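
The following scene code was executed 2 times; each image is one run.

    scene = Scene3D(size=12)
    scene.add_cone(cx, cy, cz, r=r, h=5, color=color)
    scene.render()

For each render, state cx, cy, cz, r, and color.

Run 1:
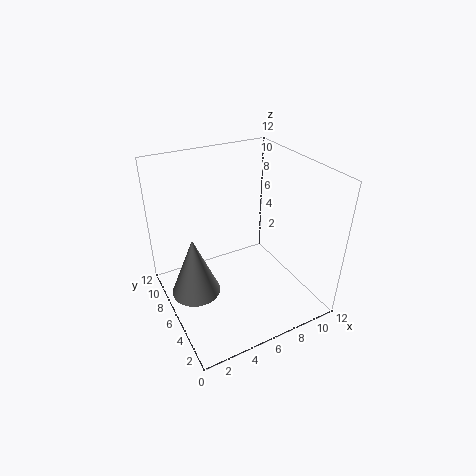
cx = 2, cy = 6, cz = 2, r = 2, color = 'gray'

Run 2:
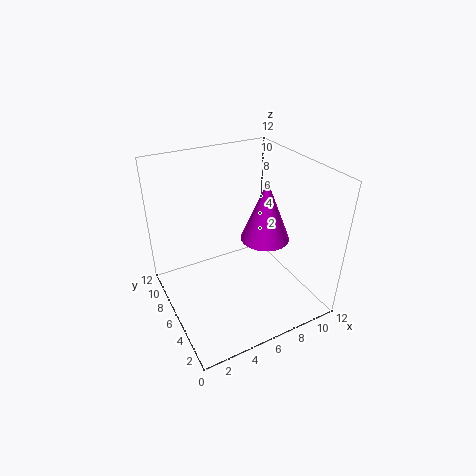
cx = 8, cy = 5, cz = 6, r = 2, color = 'magenta'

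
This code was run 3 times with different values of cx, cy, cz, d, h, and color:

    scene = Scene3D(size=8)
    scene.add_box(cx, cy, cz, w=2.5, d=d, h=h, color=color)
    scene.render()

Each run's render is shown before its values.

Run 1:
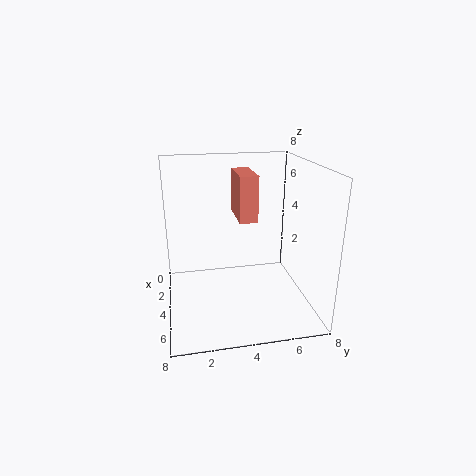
cx = 2
cy = 4
cz = 5
d = 1
h = 2.5
color = 'salmon'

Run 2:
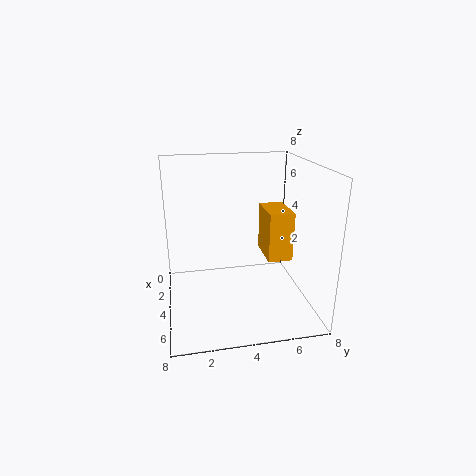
cx = 1
cy = 6
cz = 2
d = 1.5
h = 3
color = 'orange'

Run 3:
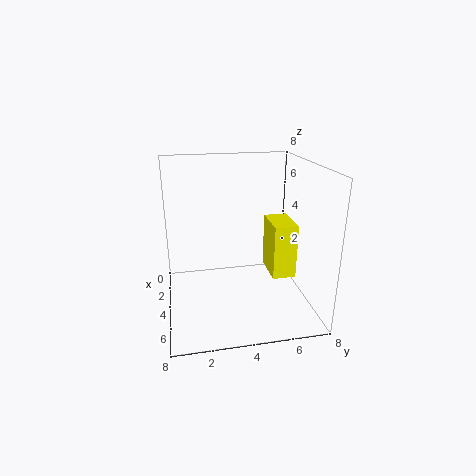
cx = 0.5
cy = 6.5
cz = 0.5
d = 1.5
h = 3.5
color = 'yellow'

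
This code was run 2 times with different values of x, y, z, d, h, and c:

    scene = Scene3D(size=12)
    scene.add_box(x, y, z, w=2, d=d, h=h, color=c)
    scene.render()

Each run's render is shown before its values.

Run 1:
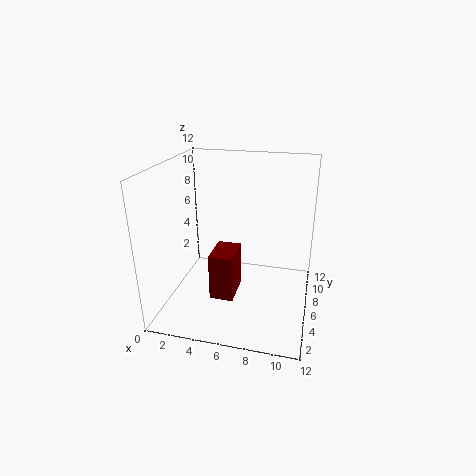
x = 4, y = 4, z = 1, d = 3, h = 4, c = 'maroon'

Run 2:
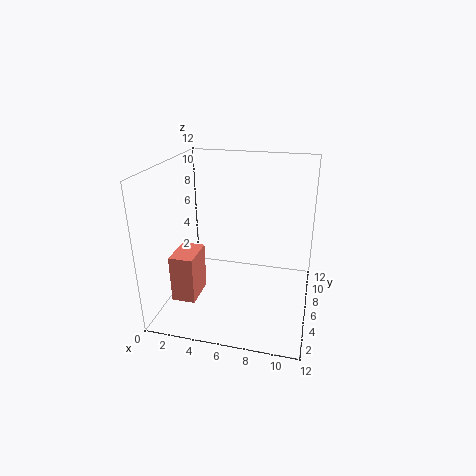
x = 1, y = 3, z = 1, d = 3, h = 4, c = 'salmon'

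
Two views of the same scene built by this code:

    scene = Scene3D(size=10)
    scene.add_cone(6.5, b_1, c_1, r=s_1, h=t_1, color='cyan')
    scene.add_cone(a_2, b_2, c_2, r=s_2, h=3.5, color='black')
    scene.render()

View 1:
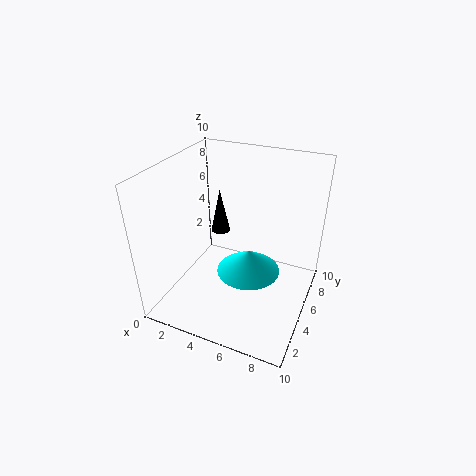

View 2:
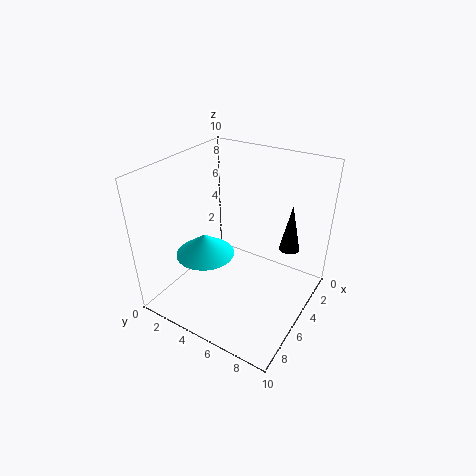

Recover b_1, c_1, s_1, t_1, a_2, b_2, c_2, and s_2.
b_1 = 3.25; c_1 = 4; s_1 = 2; t_1 = 1.5; a_2 = 2.25; b_2 = 7.75; c_2 = 3.5; s_2 = 0.75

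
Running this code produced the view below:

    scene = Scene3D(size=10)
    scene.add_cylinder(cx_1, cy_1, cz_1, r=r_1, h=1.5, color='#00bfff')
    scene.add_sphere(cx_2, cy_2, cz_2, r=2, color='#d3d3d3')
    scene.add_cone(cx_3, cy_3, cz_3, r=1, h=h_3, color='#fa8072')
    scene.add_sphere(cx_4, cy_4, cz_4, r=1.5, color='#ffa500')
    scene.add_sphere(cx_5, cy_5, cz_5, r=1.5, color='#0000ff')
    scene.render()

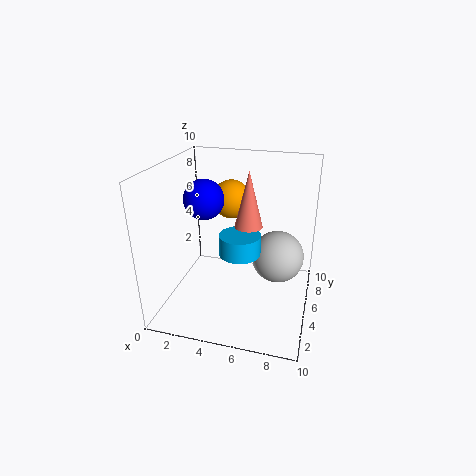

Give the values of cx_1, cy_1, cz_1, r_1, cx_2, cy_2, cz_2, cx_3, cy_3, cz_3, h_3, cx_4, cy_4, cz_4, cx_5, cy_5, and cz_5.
cx_1 = 5; cy_1 = 5.5; cz_1 = 3.5; r_1 = 1.5; cx_2 = 7.5; cy_2 = 7.5; cz_2 = 2.5; cx_3 = 5.5; cy_3 = 6; cz_3 = 5.5; h_3 = 4; cx_4 = 3.5; cy_4 = 8.5; cz_4 = 6.5; cx_5 = 2; cy_5 = 6.5; cz_5 = 7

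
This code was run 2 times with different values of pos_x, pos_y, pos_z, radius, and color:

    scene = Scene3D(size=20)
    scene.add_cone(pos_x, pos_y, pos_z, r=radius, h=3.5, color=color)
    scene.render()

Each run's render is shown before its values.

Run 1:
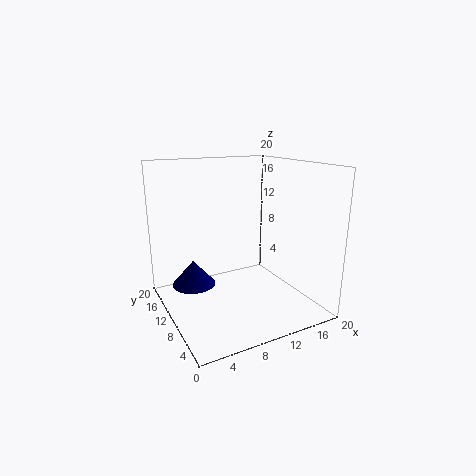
pos_x = 4, pos_y = 12, pos_z = 3.5, radius = 3, color = 'navy'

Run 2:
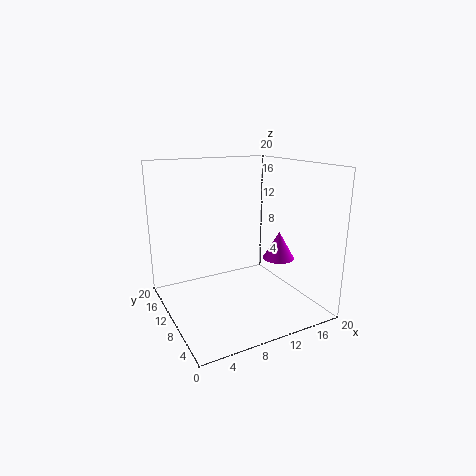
pos_x = 13, pos_y = 4.5, pos_z = 8.5, radius = 2, color = 'magenta'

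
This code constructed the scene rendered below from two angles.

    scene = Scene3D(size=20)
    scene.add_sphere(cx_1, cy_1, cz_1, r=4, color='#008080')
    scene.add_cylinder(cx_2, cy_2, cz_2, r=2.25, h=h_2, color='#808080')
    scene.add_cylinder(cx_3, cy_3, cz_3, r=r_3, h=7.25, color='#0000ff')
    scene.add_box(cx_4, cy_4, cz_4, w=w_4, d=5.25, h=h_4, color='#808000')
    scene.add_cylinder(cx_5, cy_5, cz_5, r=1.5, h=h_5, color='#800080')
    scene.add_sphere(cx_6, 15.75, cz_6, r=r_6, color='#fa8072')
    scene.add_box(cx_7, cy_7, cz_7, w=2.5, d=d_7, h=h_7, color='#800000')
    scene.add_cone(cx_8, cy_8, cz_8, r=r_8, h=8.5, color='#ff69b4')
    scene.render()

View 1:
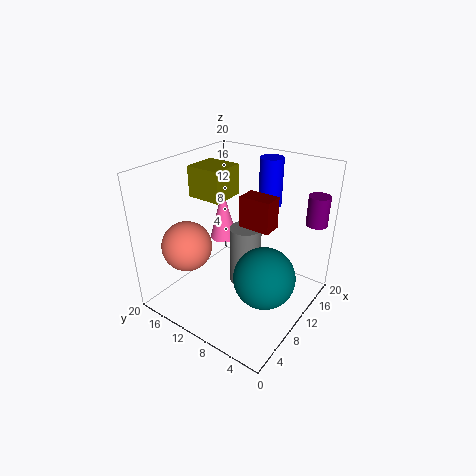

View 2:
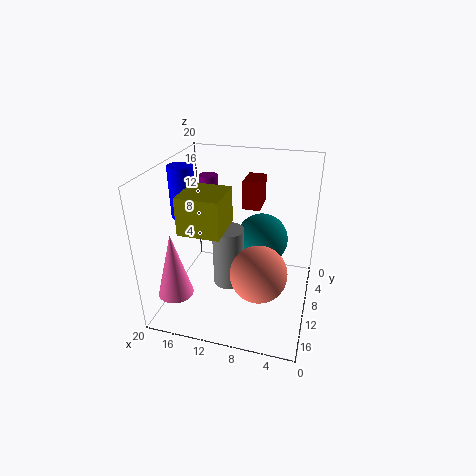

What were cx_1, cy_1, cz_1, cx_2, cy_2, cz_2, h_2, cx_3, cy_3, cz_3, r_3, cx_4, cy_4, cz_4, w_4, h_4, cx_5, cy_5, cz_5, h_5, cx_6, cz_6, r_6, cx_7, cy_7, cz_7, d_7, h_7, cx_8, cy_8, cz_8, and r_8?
cx_1 = 7.75
cy_1 = 4.25
cz_1 = 7
cx_2 = 11.5
cy_2 = 9.75
cz_2 = 2.25
h_2 = 8.75
cx_3 = 18
cy_3 = 9.75
cz_3 = 12.25
r_3 = 1.75
cx_4 = 9.75
cy_4 = 13.25
cz_4 = 14.25
w_4 = 5
h_4 = 4.5
cx_5 = 17.25
cy_5 = 1.75
cz_5 = 11.5
h_5 = 4.25
cx_6 = 5.75
cz_6 = 8.75
r_6 = 3.5
cx_7 = 7.5
cy_7 = 4
cz_7 = 13.5
d_7 = 4
h_7 = 4
cx_8 = 16.25
cy_8 = 17.5
cz_8 = 5
r_8 = 2.25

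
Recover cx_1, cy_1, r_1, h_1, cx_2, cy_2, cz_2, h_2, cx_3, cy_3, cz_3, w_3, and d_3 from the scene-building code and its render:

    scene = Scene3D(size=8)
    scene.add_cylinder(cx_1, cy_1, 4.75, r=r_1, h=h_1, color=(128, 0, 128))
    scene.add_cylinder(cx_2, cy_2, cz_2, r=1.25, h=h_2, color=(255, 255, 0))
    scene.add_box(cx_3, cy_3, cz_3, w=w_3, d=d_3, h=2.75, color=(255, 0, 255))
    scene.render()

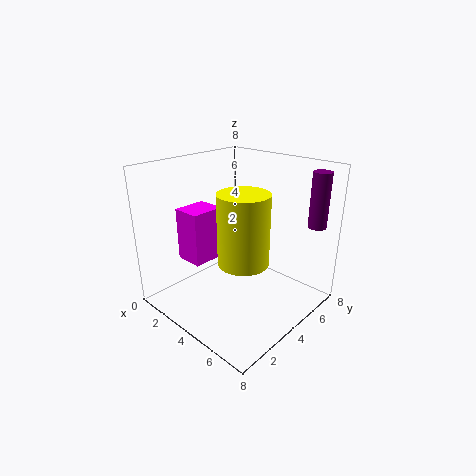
cx_1 = 7.25, cy_1 = 6.75, r_1 = 0.5, h_1 = 3, cx_2 = 5.75, cy_2 = 2.5, cz_2 = 3.75, h_2 = 3.5, cx_3 = 2.25, cy_3 = 1.25, cz_3 = 3.25, w_3 = 1.5, d_3 = 1.75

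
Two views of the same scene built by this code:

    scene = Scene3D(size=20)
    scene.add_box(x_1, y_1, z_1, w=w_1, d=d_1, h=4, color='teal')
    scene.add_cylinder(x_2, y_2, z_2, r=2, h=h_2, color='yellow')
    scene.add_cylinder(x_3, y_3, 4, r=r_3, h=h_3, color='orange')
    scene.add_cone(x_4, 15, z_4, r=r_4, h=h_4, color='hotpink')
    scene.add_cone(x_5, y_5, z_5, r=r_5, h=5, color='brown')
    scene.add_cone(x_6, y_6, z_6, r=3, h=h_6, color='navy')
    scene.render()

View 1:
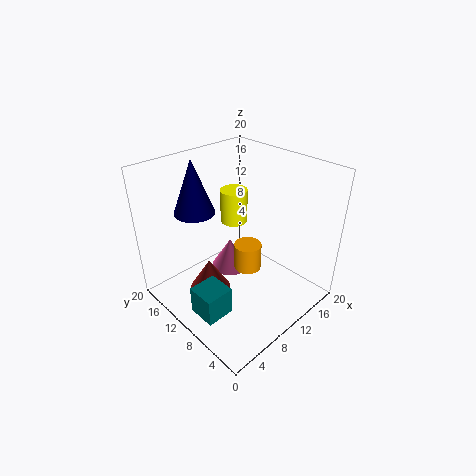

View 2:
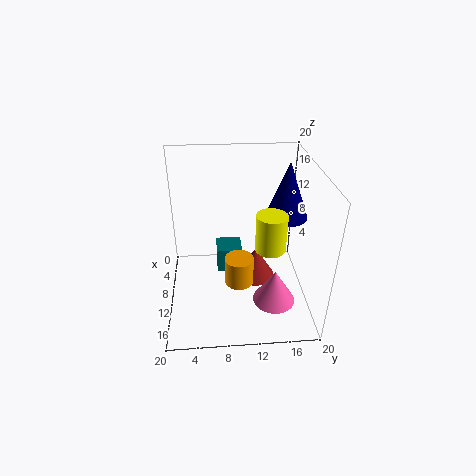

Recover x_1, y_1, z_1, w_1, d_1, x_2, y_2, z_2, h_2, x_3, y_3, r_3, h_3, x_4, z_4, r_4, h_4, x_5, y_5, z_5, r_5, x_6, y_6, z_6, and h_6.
x_1 = 2, y_1 = 7, z_1 = 1, w_1 = 4, d_1 = 4, x_2 = 13, y_2 = 14, z_2 = 10, h_2 = 5, x_3 = 12, y_3 = 10, r_3 = 2, h_3 = 4, x_4 = 13, z_4 = 1, r_4 = 3, h_4 = 5, x_5 = 7, y_5 = 13, z_5 = 1, r_5 = 3, x_6 = 8, y_6 = 17, z_6 = 12, h_6 = 8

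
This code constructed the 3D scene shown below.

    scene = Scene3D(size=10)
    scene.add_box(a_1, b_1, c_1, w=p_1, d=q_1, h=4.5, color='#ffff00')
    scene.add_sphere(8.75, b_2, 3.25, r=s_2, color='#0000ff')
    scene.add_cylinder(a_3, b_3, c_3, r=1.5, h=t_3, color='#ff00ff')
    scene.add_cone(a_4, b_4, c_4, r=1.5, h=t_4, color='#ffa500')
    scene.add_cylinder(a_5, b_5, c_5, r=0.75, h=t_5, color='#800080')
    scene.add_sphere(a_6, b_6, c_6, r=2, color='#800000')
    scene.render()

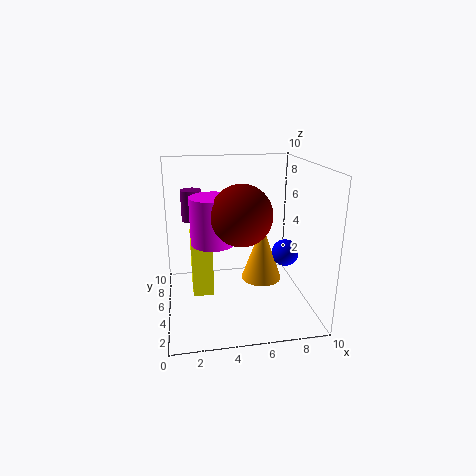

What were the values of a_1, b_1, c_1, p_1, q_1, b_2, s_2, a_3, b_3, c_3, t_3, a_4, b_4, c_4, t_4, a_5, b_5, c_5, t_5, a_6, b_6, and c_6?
a_1 = 1.75; b_1 = 5.25; c_1 = 0.5; p_1 = 1.5; q_1 = 2.25; b_2 = 5.75; s_2 = 1; a_3 = 3.25; b_3 = 5; c_3 = 4.75; t_3 = 3.25; a_4 = 7; b_4 = 6; c_4 = 1.25; t_4 = 4.25; a_5 = 2; b_5 = 7.25; c_5 = 5.75; t_5 = 2.25; a_6 = 5; b_6 = 3.75; c_6 = 7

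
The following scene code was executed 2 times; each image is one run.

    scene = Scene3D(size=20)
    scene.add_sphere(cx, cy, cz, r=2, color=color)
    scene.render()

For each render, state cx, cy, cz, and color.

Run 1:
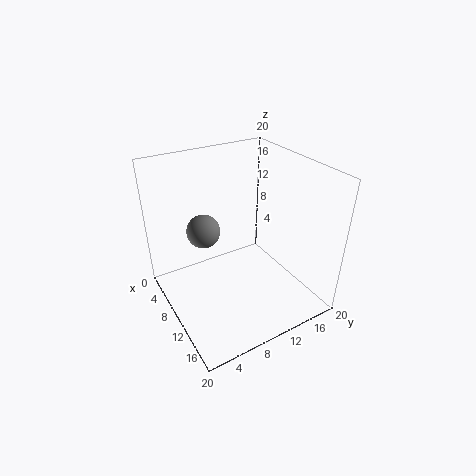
cx = 12; cy = 4; cz = 14; color = 'gray'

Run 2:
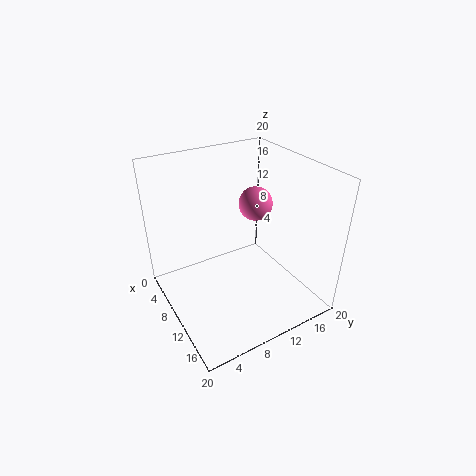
cx = 14; cy = 10; cz = 17; color = 'hotpink'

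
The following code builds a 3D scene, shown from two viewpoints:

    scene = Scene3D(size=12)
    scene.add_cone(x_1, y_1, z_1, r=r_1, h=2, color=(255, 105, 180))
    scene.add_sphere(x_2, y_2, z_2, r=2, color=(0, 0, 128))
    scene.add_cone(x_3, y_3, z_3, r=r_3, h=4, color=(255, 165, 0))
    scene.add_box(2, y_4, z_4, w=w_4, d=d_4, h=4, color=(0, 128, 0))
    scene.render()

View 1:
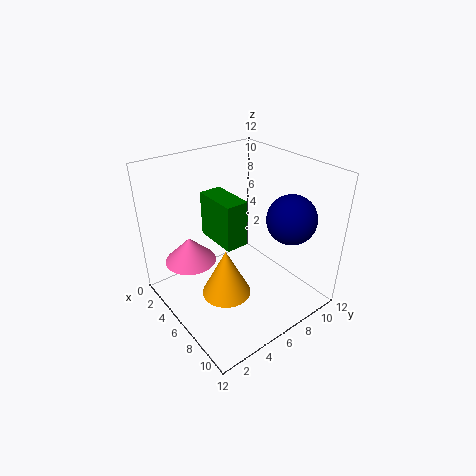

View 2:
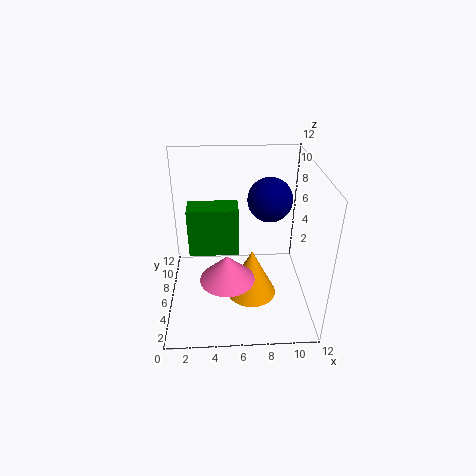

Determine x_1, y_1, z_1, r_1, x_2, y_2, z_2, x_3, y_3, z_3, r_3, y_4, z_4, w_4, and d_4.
x_1 = 5, y_1 = 2, z_1 = 5, r_1 = 2, x_2 = 9, y_2 = 9, z_2 = 8, x_3 = 7, y_3 = 4, z_3 = 2, r_3 = 2, y_4 = 5, z_4 = 5, w_4 = 4, d_4 = 2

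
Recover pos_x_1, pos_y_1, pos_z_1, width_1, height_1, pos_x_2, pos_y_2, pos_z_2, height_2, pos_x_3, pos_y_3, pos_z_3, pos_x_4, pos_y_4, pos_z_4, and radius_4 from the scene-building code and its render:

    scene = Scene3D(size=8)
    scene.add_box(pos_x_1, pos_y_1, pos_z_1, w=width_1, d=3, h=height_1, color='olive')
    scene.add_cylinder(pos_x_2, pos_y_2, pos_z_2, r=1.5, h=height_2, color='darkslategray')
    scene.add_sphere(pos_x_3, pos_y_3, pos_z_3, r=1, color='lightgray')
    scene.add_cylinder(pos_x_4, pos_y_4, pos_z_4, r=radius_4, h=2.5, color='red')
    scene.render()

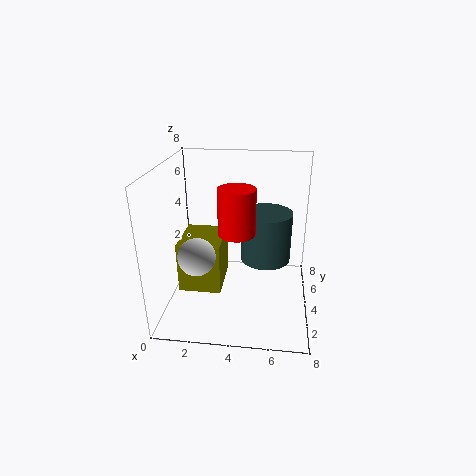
pos_x_1 = 0.5, pos_y_1 = 3.5, pos_z_1 = 0.5, width_1 = 2.5, height_1 = 3, pos_x_2 = 5.5, pos_y_2 = 5.5, pos_z_2 = 2, height_2 = 3, pos_x_3 = 2, pos_y_3 = 2.5, pos_z_3 = 3.5, pos_x_4 = 4, pos_y_4 = 3.5, pos_z_4 = 4.5, radius_4 = 1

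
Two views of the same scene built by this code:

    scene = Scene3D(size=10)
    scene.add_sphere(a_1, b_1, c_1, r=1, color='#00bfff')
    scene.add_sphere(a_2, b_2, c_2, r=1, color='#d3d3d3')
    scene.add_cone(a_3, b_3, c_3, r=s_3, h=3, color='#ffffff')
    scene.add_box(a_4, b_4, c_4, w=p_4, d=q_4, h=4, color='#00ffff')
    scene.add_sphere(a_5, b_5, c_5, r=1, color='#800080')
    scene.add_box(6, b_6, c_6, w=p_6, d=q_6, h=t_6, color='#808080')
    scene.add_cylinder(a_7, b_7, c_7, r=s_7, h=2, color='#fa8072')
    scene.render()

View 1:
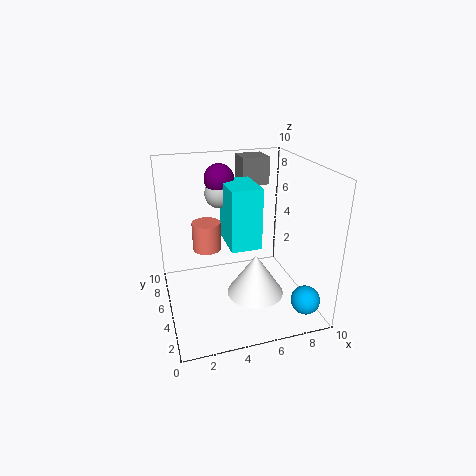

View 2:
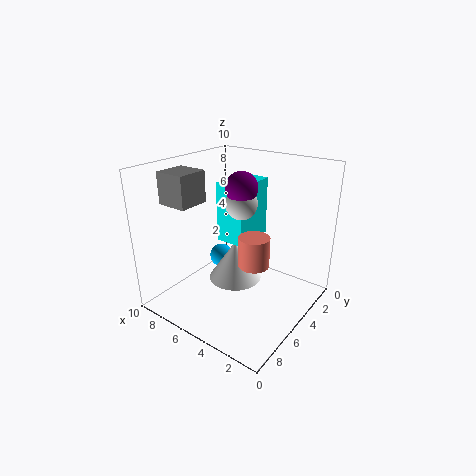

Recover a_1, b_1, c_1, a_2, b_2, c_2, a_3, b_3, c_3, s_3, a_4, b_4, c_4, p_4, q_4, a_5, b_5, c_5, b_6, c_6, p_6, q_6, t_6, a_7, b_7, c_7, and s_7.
a_1 = 9, b_1 = 2, c_1 = 1, a_2 = 4, b_2 = 6, c_2 = 8, a_3 = 6, b_3 = 4, c_3 = 1, s_3 = 2, a_4 = 4, b_4 = 3, c_4 = 5, p_4 = 2, q_4 = 3, a_5 = 4, b_5 = 6, c_5 = 9, b_6 = 7, c_6 = 8, p_6 = 2, q_6 = 2, t_6 = 2, a_7 = 3, b_7 = 6, c_7 = 4, s_7 = 1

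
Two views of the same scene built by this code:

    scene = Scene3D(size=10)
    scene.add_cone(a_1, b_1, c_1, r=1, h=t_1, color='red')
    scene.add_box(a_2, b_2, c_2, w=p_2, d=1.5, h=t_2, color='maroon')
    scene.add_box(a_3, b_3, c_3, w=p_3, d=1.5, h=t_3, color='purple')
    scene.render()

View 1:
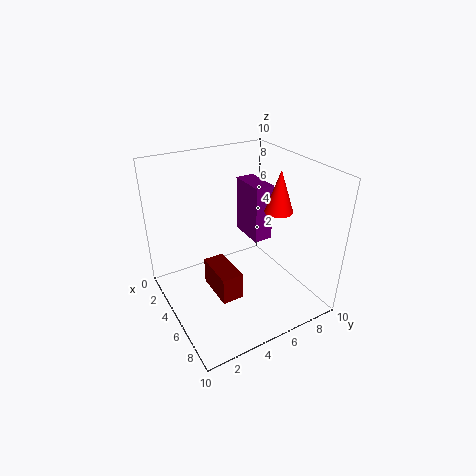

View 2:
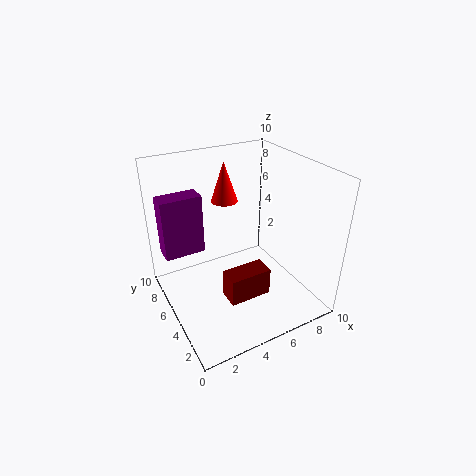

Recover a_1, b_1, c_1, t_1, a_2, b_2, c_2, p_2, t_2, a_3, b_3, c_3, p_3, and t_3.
a_1 = 5.5; b_1 = 8; c_1 = 6.5; t_1 = 3; a_2 = 3.5; b_2 = 3; c_2 = 1; p_2 = 3; t_2 = 2; a_3 = 0.5; b_3 = 7.5; c_3 = 3; p_3 = 3; t_3 = 4.5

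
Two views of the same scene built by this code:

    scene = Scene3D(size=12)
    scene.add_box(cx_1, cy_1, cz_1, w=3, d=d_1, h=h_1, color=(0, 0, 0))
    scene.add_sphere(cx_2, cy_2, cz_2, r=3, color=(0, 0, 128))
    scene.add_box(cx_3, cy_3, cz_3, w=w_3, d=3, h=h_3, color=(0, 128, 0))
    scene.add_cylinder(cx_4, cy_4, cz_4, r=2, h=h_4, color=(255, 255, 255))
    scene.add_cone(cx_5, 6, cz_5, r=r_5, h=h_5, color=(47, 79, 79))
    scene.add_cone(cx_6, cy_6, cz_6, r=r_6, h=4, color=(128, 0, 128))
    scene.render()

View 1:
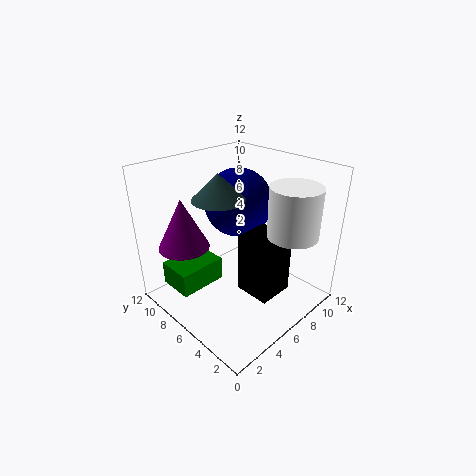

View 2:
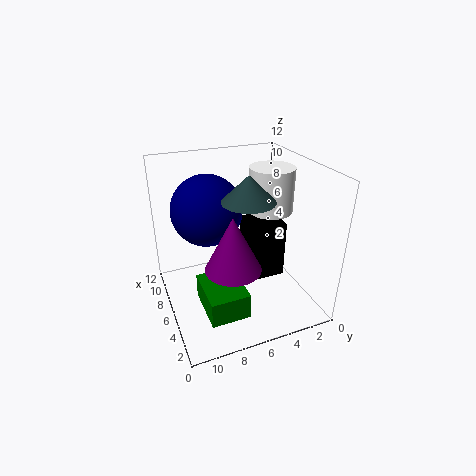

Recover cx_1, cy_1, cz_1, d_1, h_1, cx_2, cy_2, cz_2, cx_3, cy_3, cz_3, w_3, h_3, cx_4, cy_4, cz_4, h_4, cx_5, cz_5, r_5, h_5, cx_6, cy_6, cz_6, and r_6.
cx_1 = 5; cy_1 = 2; cz_1 = 2; d_1 = 3; h_1 = 5; cx_2 = 8; cy_2 = 8; cz_2 = 8; cx_3 = 1; cy_3 = 7; cz_3 = 2; w_3 = 4; h_3 = 2; cx_4 = 8; cy_4 = 2; cz_4 = 7; h_4 = 4; cx_5 = 4; cz_5 = 10; r_5 = 2; h_5 = 2; cx_6 = 2; cy_6 = 8; cz_6 = 6; r_6 = 2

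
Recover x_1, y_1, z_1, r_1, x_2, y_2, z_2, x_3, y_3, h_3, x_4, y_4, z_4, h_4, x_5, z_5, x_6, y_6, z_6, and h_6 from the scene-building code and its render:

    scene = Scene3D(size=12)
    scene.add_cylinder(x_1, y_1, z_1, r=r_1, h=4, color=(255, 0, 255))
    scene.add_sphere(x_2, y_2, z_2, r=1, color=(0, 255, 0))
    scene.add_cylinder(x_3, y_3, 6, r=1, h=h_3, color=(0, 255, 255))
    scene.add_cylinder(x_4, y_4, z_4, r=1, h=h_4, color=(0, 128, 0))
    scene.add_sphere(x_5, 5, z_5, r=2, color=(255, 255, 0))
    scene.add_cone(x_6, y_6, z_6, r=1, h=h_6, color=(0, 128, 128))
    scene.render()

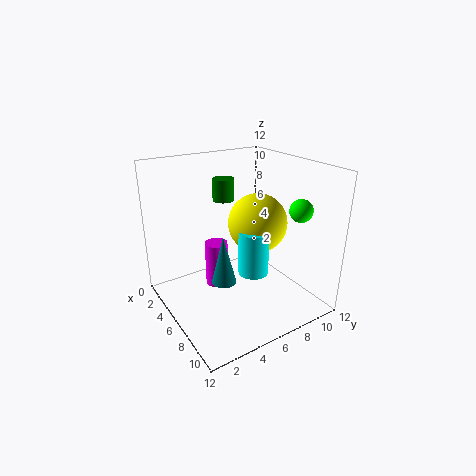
x_1 = 4; y_1 = 5; z_1 = 1; r_1 = 1; x_2 = 8; y_2 = 11; z_2 = 8; x_3 = 11; y_3 = 4; h_3 = 3; x_4 = 2; y_4 = 7; z_4 = 8; h_4 = 2; x_5 = 10; z_5 = 9; x_6 = 7; y_6 = 4; z_6 = 3; h_6 = 4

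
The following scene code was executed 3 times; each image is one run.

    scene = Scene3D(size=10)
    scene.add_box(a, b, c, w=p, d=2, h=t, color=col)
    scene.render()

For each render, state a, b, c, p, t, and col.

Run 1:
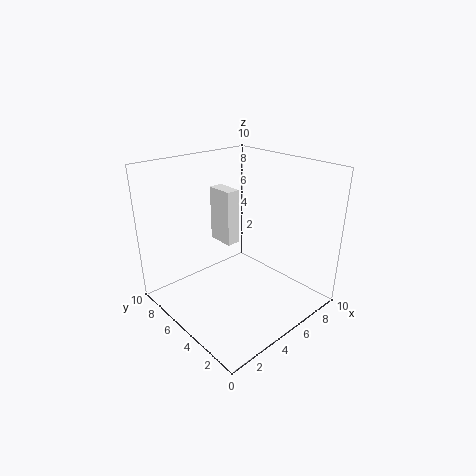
a = 5; b = 6; c = 4; p = 1; t = 4; col = 'white'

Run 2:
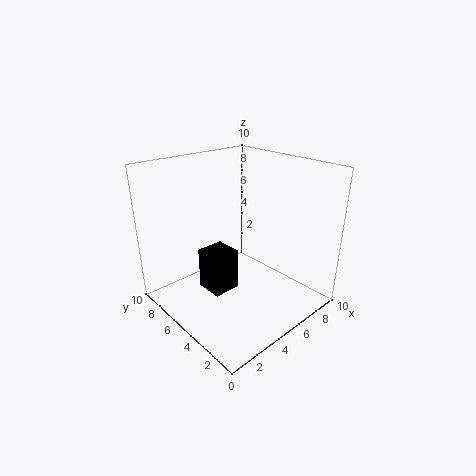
a = 3; b = 5; c = 1; p = 2; t = 3; col = 'black'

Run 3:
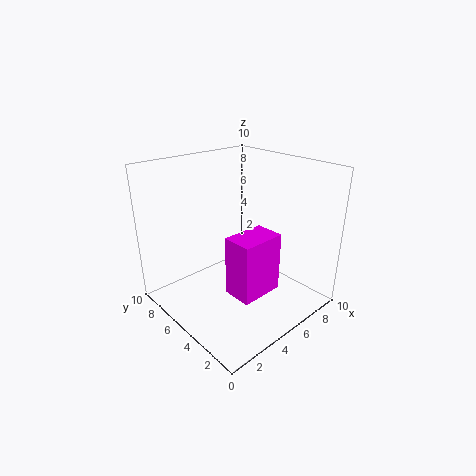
a = 3; b = 2; c = 2; p = 3; t = 4; col = 'magenta'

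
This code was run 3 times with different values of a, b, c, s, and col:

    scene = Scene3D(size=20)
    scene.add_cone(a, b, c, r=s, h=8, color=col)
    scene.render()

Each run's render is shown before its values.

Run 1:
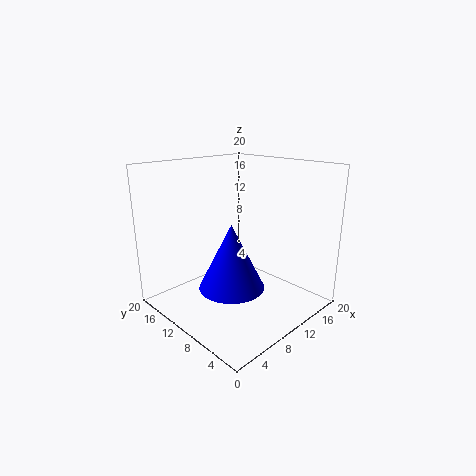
a = 5
b = 6
c = 6
s = 4
col = 'blue'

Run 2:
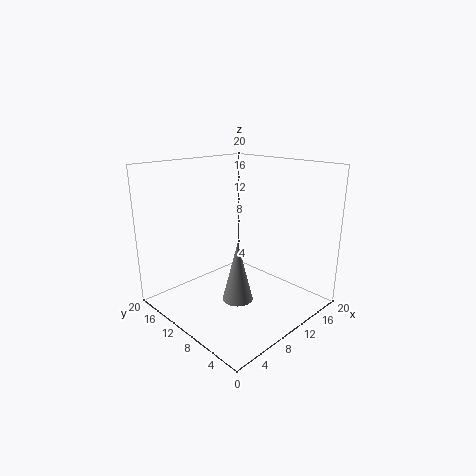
a = 7
b = 7
c = 3
s = 2
col = 'gray'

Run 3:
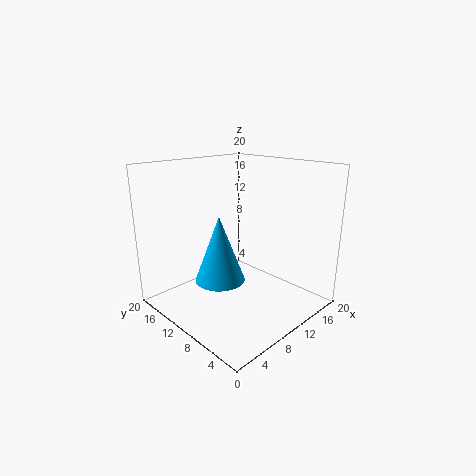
a = 4
b = 7
c = 7
s = 3
col = 'deepskyblue'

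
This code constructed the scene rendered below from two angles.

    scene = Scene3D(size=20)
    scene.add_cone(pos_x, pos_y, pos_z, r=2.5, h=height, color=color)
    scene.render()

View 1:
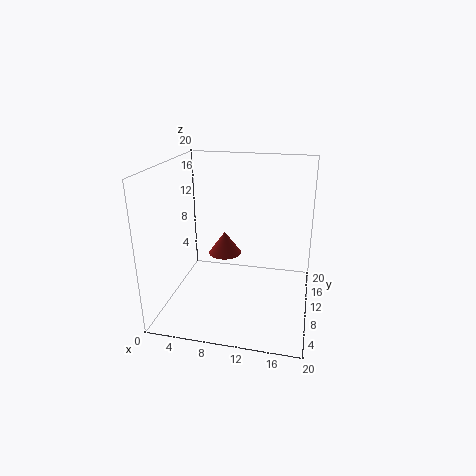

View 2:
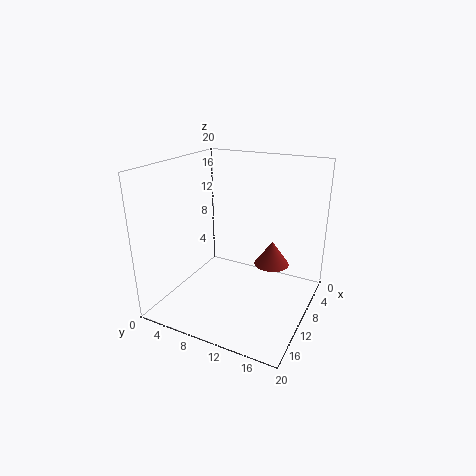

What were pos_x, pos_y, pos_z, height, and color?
pos_x = 7, pos_y = 14, pos_z = 5.5, height = 3.5, color = 'brown'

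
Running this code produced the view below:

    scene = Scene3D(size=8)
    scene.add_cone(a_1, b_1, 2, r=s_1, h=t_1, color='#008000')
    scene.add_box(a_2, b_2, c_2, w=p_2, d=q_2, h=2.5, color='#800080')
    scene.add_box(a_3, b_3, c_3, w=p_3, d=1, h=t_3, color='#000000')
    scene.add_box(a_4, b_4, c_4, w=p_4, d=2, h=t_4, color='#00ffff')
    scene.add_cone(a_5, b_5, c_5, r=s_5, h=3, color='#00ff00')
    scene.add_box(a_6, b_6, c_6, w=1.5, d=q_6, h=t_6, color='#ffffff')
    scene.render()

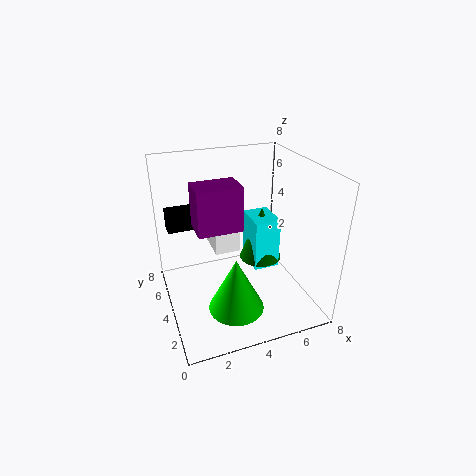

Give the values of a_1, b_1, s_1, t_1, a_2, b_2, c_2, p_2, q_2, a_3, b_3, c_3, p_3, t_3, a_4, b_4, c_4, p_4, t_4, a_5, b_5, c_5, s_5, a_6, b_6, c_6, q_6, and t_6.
a_1 = 5.75
b_1 = 4.75
s_1 = 1.25
t_1 = 3.25
a_2 = 1.75
b_2 = 3.75
c_2 = 4.5
p_2 = 2.5
q_2 = 1.75
a_3 = 0.5
b_3 = 6.25
c_3 = 3.75
p_3 = 2.25
t_3 = 1.25
a_4 = 5
b_4 = 3.75
c_4 = 1.75
p_4 = 1.5
t_4 = 3
a_5 = 3.25
b_5 = 2.25
c_5 = 0.75
s_5 = 1.5
a_6 = 3
b_6 = 5
c_6 = 2.5
q_6 = 2.75
t_6 = 1.5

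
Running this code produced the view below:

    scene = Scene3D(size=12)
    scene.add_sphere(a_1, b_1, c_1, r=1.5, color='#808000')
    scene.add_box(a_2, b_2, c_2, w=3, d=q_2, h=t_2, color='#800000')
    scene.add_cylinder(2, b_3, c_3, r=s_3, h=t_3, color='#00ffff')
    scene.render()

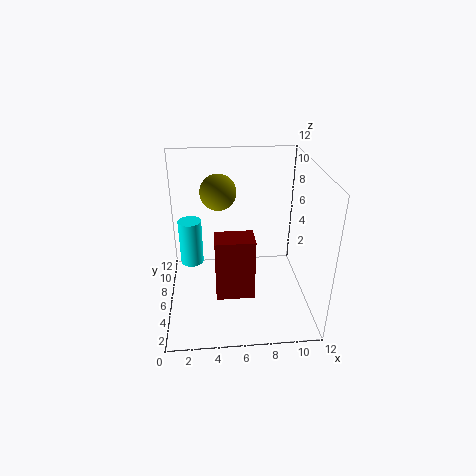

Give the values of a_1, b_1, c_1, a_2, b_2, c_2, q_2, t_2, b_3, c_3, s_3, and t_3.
a_1 = 4.5
b_1 = 7.5
c_1 = 9.5
a_2 = 4
b_2 = 2.5
c_2 = 2.5
q_2 = 2
t_2 = 5
b_3 = 7.5
c_3 = 3
s_3 = 1
t_3 = 4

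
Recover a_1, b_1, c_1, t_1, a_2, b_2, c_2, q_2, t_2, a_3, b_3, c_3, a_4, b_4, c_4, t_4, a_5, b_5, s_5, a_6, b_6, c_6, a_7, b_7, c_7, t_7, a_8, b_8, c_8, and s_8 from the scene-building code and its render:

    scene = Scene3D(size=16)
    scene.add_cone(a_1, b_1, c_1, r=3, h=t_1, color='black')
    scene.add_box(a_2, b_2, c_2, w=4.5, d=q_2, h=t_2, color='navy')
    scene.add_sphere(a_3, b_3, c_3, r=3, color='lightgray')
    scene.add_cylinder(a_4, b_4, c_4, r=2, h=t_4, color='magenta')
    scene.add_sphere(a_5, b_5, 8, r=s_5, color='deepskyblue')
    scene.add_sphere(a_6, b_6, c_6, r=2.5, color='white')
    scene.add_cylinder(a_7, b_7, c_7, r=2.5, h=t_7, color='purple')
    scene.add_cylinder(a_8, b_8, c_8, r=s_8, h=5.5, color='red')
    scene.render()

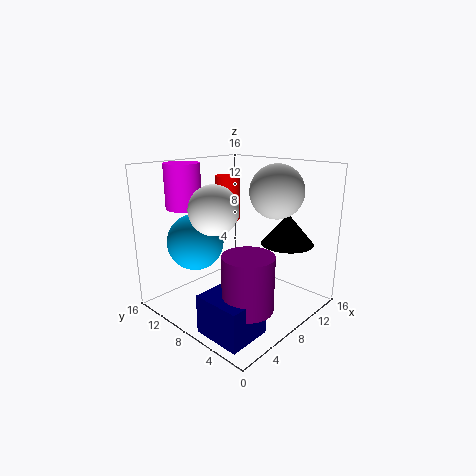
a_1 = 12.5; b_1 = 4.5; c_1 = 7; t_1 = 3.5; a_2 = 0.5; b_2 = 1.5; c_2 = 0.5; q_2 = 5; t_2 = 4; a_3 = 11.5; b_3 = 5.5; c_3 = 13; a_4 = 5; b_4 = 13.5; c_4 = 11; t_4 = 5; a_5 = 4; b_5 = 10.5; s_5 = 3; a_6 = 4; b_6 = 7.5; c_6 = 12; a_7 = 4; b_7 = 3; c_7 = 3; t_7 = 5.5; a_8 = 11.5; b_8 = 13; c_8 = 8.5; s_8 = 1.5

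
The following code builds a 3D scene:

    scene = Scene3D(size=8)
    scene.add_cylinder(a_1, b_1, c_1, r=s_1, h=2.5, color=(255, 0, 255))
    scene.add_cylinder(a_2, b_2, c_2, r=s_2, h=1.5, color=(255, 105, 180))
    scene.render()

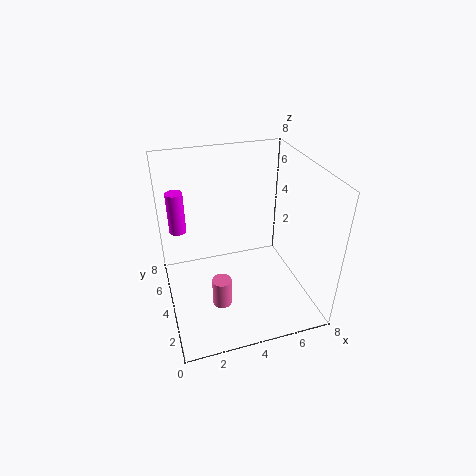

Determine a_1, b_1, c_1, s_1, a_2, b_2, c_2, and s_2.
a_1 = 1, b_1 = 6.5, c_1 = 3.5, s_1 = 0.5, a_2 = 2.5, b_2 = 2, c_2 = 1.5, s_2 = 0.5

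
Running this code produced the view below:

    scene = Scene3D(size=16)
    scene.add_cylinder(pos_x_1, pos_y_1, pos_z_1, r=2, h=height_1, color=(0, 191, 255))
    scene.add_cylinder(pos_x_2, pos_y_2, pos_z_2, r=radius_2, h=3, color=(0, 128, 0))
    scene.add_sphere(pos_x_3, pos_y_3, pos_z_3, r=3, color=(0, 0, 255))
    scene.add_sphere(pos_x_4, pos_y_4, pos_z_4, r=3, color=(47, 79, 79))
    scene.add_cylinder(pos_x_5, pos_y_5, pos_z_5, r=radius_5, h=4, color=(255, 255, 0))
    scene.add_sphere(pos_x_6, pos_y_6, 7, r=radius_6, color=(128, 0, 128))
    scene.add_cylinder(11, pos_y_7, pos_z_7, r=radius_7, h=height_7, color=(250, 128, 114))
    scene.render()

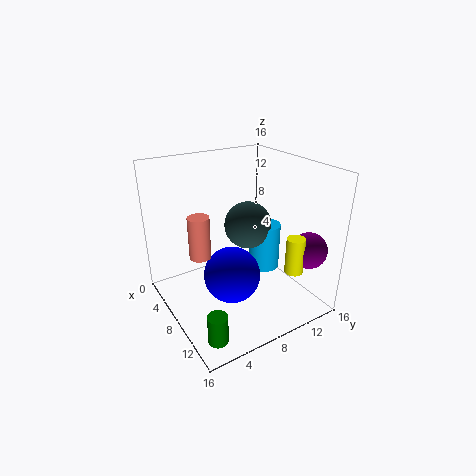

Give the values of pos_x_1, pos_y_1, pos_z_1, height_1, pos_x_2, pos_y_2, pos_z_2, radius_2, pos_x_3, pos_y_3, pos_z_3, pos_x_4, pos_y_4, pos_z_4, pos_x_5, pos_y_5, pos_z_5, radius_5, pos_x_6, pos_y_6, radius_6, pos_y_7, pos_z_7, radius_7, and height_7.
pos_x_1 = 5; pos_y_1 = 14; pos_z_1 = 1; height_1 = 6; pos_x_2 = 14; pos_y_2 = 2; pos_z_2 = 1; radius_2 = 1; pos_x_3 = 10; pos_y_3 = 6; pos_z_3 = 5; pos_x_4 = 4; pos_y_4 = 12; pos_z_4 = 7; pos_x_5 = 13; pos_y_5 = 12; pos_z_5 = 5; radius_5 = 1; pos_x_6 = 13; pos_y_6 = 14; radius_6 = 2; pos_y_7 = 2; pos_z_7 = 9; radius_7 = 1; height_7 = 4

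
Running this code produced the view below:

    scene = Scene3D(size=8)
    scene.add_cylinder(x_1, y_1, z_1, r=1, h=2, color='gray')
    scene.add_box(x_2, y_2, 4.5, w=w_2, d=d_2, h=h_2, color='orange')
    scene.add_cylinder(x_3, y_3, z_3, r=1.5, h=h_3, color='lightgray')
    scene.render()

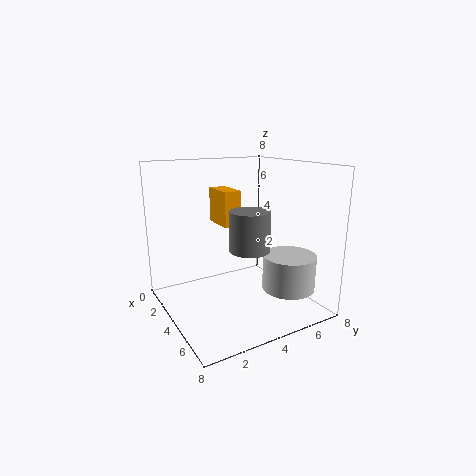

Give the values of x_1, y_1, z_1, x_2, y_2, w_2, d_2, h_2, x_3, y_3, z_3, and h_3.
x_1 = 6
y_1 = 3.5
z_1 = 4
x_2 = 1.5
y_2 = 3.5
w_2 = 2
d_2 = 1
h_2 = 2
x_3 = 5.5
y_3 = 6.5
z_3 = 1
h_3 = 2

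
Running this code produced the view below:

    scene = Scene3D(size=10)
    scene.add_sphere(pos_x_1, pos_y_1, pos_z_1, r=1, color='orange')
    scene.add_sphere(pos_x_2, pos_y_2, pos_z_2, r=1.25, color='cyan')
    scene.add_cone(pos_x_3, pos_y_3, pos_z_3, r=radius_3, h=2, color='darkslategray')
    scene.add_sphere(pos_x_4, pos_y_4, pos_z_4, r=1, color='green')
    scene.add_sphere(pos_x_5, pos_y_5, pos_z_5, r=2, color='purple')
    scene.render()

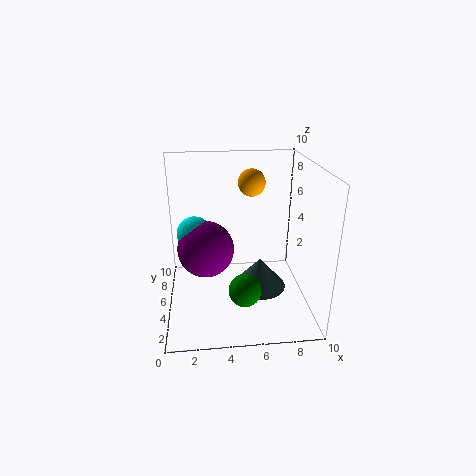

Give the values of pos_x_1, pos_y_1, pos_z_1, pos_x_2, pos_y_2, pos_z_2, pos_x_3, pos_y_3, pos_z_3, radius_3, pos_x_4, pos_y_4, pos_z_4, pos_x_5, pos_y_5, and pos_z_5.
pos_x_1 = 6.25
pos_y_1 = 7.25
pos_z_1 = 8.25
pos_x_2 = 2
pos_y_2 = 6
pos_z_2 = 5
pos_x_3 = 6.25
pos_y_3 = 3.25
pos_z_3 = 2.25
radius_3 = 1.75
pos_x_4 = 5
pos_y_4 = 1.25
pos_z_4 = 3.25
pos_x_5 = 2.75
pos_y_5 = 5.5
pos_z_5 = 4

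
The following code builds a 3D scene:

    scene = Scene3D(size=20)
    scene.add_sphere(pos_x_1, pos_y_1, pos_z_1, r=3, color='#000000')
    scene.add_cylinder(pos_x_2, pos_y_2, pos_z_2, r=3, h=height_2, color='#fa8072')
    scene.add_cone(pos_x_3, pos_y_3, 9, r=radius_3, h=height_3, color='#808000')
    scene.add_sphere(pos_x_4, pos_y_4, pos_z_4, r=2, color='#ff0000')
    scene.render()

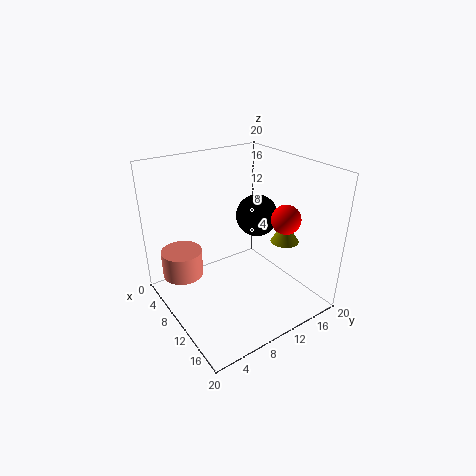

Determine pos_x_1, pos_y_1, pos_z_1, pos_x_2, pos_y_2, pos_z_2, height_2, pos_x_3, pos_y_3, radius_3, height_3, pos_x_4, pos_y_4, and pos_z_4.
pos_x_1 = 9, pos_y_1 = 14, pos_z_1 = 12, pos_x_2 = 4, pos_y_2 = 4, pos_z_2 = 3, height_2 = 4, pos_x_3 = 13, pos_y_3 = 16, radius_3 = 2, height_3 = 3, pos_x_4 = 14, pos_y_4 = 15, pos_z_4 = 13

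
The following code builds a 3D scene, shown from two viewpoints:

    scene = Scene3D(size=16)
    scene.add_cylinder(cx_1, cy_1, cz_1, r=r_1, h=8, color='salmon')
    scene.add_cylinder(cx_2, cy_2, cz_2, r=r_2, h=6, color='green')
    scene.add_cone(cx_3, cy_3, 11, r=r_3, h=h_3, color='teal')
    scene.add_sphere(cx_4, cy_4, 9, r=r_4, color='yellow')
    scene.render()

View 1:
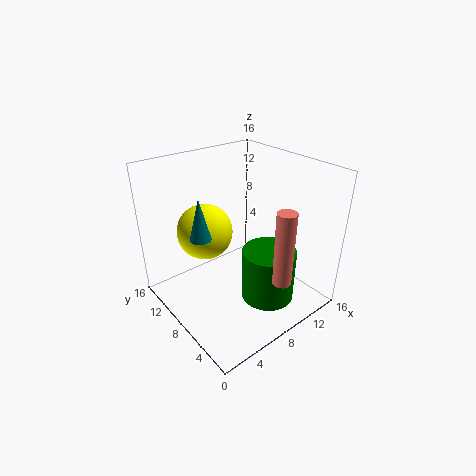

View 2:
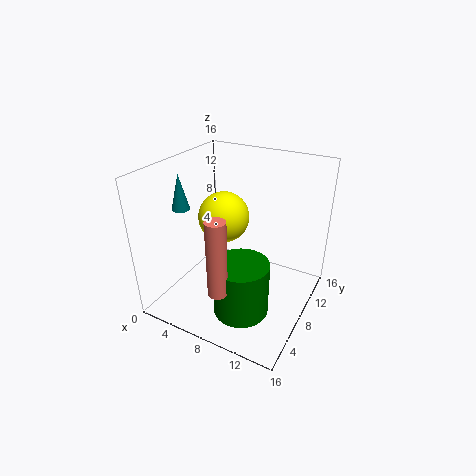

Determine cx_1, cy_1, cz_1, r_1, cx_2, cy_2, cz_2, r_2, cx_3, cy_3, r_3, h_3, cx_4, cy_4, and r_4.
cx_1 = 9; cy_1 = 2; cz_1 = 5; r_1 = 1; cx_2 = 10; cy_2 = 5; cz_2 = 1; r_2 = 3; cx_3 = 2; cy_3 = 6; r_3 = 1; h_3 = 4; cx_4 = 5; cy_4 = 10; r_4 = 3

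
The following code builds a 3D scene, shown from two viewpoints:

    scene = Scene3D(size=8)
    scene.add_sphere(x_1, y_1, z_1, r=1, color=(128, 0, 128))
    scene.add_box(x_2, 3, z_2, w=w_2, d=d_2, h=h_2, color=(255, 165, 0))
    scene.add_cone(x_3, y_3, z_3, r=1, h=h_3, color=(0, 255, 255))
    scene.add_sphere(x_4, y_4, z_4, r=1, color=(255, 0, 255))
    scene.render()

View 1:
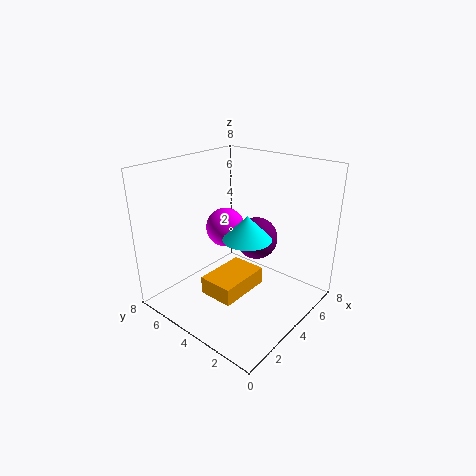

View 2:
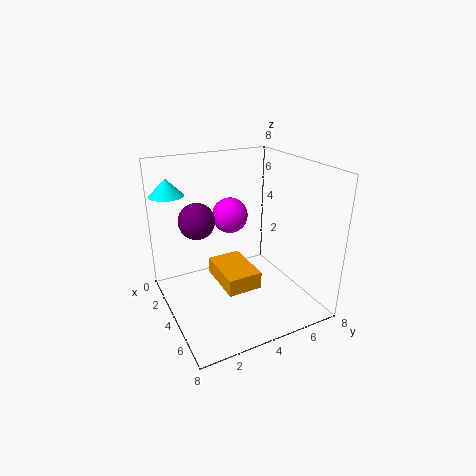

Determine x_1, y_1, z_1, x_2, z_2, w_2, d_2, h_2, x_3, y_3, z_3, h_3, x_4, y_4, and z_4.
x_1 = 3
y_1 = 2
z_1 = 5
x_2 = 2
z_2 = 1
w_2 = 3
d_2 = 2
h_2 = 1
x_3 = 1
y_3 = 1
z_3 = 6
h_3 = 1
x_4 = 3
y_4 = 4
z_4 = 5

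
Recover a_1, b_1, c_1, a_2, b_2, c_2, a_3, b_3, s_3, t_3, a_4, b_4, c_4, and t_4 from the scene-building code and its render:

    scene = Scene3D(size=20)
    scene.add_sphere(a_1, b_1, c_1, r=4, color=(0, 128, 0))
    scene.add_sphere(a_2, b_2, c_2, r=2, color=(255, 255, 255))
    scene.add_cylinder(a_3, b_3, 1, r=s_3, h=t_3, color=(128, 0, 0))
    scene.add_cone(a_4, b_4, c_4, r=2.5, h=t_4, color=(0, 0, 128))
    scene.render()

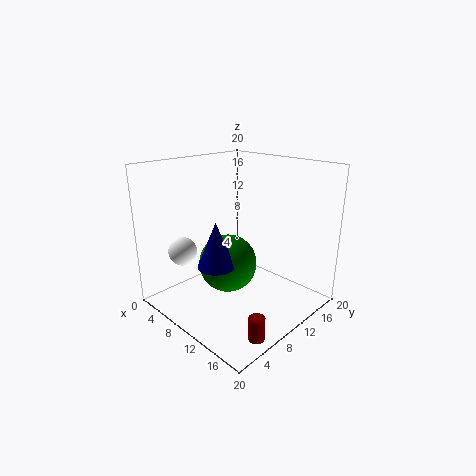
a_1 = 9.5
b_1 = 8.5
c_1 = 6.5
a_2 = 4.5
b_2 = 4.5
c_2 = 8
a_3 = 18.5
b_3 = 4.5
s_3 = 1
t_3 = 3
a_4 = 10.5
b_4 = 5.5
c_4 = 7.5
t_4 = 6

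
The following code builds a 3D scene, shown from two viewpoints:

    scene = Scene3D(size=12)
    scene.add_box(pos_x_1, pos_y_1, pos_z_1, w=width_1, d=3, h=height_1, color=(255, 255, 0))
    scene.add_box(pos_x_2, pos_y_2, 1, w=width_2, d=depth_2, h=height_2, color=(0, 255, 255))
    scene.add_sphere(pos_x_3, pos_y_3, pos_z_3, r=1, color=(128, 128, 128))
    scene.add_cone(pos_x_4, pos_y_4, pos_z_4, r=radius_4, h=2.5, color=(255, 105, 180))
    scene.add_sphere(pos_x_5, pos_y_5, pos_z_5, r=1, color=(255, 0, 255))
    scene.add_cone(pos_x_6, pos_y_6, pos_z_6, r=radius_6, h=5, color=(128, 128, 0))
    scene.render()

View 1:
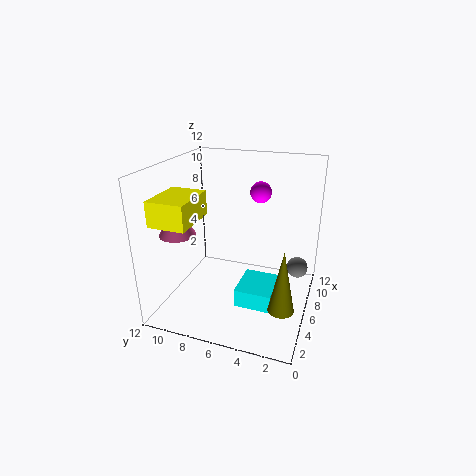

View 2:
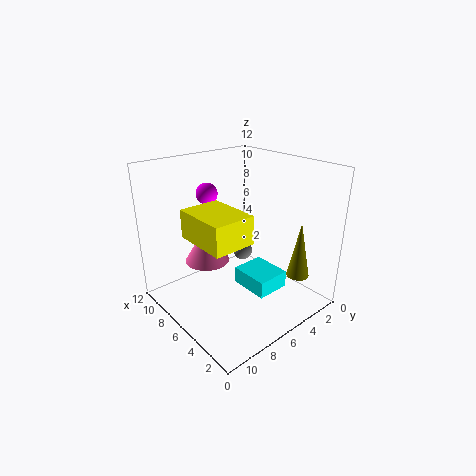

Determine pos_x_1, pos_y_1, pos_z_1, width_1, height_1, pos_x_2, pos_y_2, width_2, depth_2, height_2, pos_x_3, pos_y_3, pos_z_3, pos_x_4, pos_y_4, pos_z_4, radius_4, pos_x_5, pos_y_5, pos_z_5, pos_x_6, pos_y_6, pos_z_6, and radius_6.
pos_x_1 = 1.5, pos_y_1 = 8.5, pos_z_1 = 8, width_1 = 4, height_1 = 2, pos_x_2 = 3.5, pos_y_2 = 2.5, width_2 = 3.5, depth_2 = 3, height_2 = 1.5, pos_x_3 = 10.5, pos_y_3 = 1.5, pos_z_3 = 1.5, pos_x_4 = 4, pos_y_4 = 10.5, pos_z_4 = 6.5, radius_4 = 1.5, pos_x_5 = 11, pos_y_5 = 5.5, pos_z_5 = 8.5, pos_x_6 = 3, pos_y_6 = 1.5, pos_z_6 = 2, radius_6 = 1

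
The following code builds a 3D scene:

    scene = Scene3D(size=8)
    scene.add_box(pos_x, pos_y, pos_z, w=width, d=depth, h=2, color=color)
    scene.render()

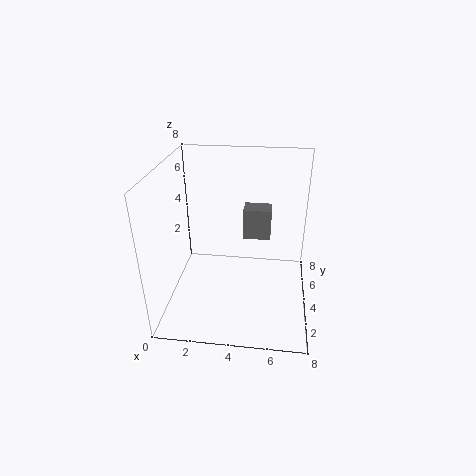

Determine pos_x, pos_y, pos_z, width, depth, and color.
pos_x = 4; pos_y = 6.5; pos_z = 2.5; width = 1.75; depth = 1.25; color = 'gray'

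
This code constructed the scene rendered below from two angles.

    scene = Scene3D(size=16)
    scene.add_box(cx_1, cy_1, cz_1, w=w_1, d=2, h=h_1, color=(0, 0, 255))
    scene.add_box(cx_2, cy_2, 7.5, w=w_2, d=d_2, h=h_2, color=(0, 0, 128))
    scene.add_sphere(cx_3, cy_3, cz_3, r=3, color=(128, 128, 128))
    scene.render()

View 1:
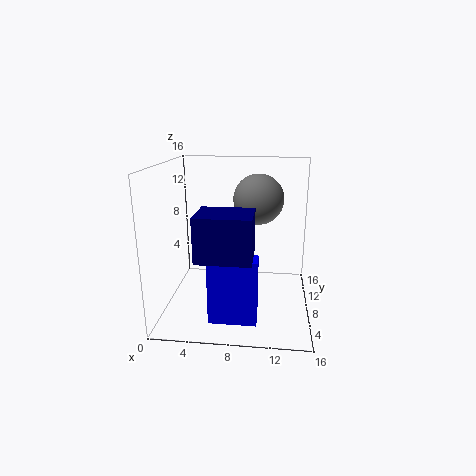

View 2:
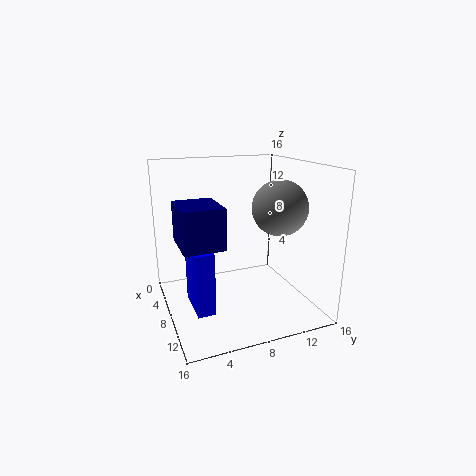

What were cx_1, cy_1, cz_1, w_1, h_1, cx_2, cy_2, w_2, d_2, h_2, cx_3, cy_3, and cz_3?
cx_1 = 5.5; cy_1 = 2.5; cz_1 = 0.5; w_1 = 5; h_1 = 7; cx_2 = 4.5; cy_2 = 1.5; w_2 = 5.5; d_2 = 4.5; h_2 = 4.5; cx_3 = 10; cy_3 = 12; cz_3 = 11.5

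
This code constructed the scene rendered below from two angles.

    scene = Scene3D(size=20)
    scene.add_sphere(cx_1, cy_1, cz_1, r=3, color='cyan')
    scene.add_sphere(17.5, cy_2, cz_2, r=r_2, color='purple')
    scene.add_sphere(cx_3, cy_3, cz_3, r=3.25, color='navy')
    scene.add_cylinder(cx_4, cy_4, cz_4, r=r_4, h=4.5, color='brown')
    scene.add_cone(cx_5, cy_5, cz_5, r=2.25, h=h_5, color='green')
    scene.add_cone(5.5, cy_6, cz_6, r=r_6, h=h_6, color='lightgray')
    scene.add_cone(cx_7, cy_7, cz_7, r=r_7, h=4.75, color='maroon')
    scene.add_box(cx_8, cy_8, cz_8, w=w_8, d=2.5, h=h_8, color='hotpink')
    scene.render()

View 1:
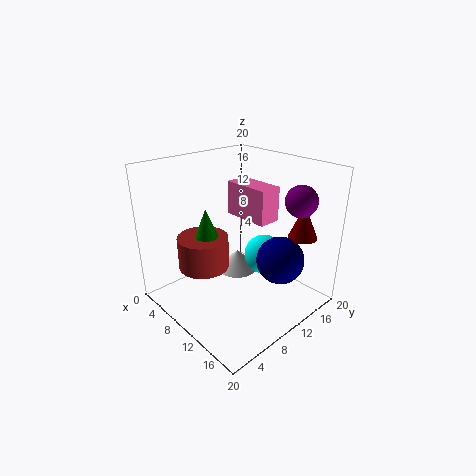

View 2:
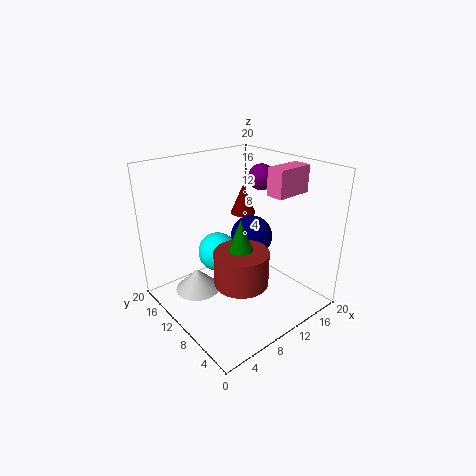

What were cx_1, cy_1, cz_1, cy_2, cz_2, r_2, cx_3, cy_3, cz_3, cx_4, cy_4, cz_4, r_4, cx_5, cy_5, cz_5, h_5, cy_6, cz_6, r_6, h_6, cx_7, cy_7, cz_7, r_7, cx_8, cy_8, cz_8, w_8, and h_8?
cx_1 = 10.25
cy_1 = 15.25
cz_1 = 5.5
cy_2 = 13.5
cz_2 = 16.5
r_2 = 2
cx_3 = 15.25
cy_3 = 13
cz_3 = 7.5
cx_4 = 7.25
cy_4 = 6
cz_4 = 6
r_4 = 3.5
cx_5 = 7.5
cy_5 = 6.5
cz_5 = 8.75
h_5 = 5.75
cy_6 = 14
cz_6 = 1.5
r_6 = 3.25
h_6 = 3.25
cx_7 = 16.25
cy_7 = 16.25
cz_7 = 10.25
r_7 = 2
cx_8 = 13.25
cy_8 = 5.5
cz_8 = 16
w_8 = 5.25
h_8 = 3.75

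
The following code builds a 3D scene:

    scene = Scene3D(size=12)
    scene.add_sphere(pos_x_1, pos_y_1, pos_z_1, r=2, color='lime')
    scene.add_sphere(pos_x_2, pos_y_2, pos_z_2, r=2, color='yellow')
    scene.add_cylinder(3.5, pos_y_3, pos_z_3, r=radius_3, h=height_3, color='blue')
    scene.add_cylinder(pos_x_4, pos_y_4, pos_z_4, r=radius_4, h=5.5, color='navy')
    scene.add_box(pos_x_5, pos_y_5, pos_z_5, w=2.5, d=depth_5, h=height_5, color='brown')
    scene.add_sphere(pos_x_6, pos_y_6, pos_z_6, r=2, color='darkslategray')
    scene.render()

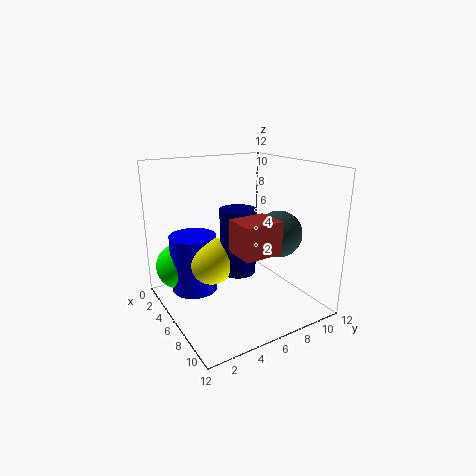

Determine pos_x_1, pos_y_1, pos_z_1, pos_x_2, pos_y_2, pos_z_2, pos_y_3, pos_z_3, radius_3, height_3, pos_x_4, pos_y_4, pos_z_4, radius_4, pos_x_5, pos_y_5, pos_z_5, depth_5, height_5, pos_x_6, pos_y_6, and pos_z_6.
pos_x_1 = 2.5; pos_y_1 = 2; pos_z_1 = 3; pos_x_2 = 5; pos_y_2 = 4; pos_z_2 = 4; pos_y_3 = 3; pos_z_3 = 1; radius_3 = 2; height_3 = 5; pos_x_4 = 6; pos_y_4 = 6; pos_z_4 = 3; radius_4 = 1.5; pos_x_5 = 8; pos_y_5 = 4; pos_z_5 = 6; depth_5 = 3; height_5 = 2.5; pos_x_6 = 7; pos_y_6 = 9.5; pos_z_6 = 6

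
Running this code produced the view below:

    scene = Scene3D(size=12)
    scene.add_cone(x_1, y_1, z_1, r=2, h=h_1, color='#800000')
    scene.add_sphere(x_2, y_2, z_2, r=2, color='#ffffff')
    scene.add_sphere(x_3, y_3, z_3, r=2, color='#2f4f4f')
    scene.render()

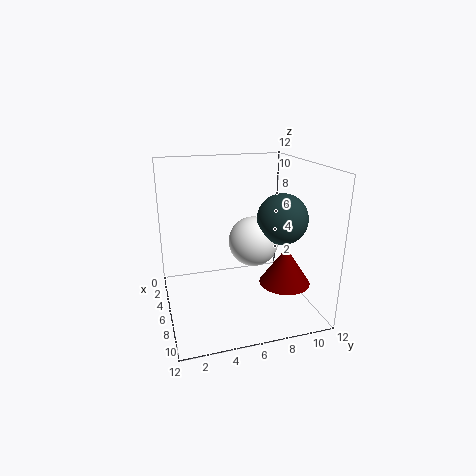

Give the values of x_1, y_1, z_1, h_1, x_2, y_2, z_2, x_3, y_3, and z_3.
x_1 = 9; y_1 = 9; z_1 = 3; h_1 = 3; x_2 = 7; y_2 = 7; z_2 = 6; x_3 = 8; y_3 = 9; z_3 = 8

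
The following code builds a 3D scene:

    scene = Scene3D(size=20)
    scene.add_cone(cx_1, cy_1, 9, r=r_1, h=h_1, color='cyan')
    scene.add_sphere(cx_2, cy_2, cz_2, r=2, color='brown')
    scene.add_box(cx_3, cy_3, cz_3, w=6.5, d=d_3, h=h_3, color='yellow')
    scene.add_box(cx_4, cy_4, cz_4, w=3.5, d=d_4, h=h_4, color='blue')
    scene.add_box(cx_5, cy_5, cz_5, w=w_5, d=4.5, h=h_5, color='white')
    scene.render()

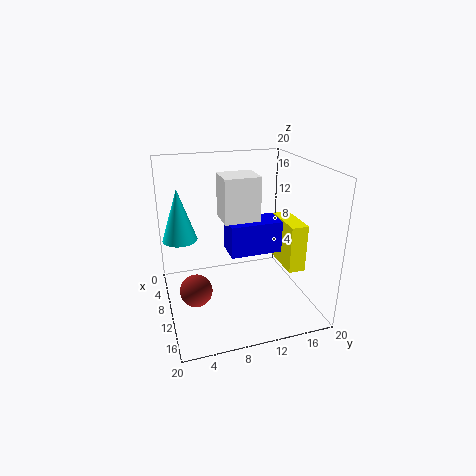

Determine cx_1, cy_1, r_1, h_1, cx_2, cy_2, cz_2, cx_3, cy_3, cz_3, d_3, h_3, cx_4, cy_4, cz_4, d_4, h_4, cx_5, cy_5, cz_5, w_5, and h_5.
cx_1 = 6
cy_1 = 2.5
r_1 = 2.5
h_1 = 7.5
cx_2 = 15
cy_2 = 3
cz_2 = 6
cx_3 = 6
cy_3 = 17
cz_3 = 4.5
d_3 = 2.5
h_3 = 7
cx_4 = 12
cy_4 = 7.5
cz_4 = 10
d_4 = 6.5
h_4 = 4
cx_5 = 10.5
cy_5 = 7
cz_5 = 14
w_5 = 4
h_5 = 5.5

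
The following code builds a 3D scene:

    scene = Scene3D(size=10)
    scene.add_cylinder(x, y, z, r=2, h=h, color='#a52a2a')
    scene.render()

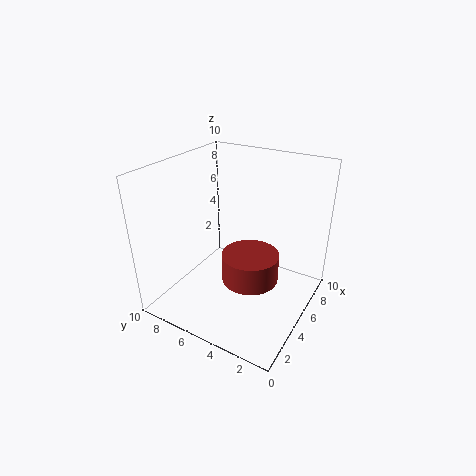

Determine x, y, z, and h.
x = 5
y = 4
z = 2
h = 2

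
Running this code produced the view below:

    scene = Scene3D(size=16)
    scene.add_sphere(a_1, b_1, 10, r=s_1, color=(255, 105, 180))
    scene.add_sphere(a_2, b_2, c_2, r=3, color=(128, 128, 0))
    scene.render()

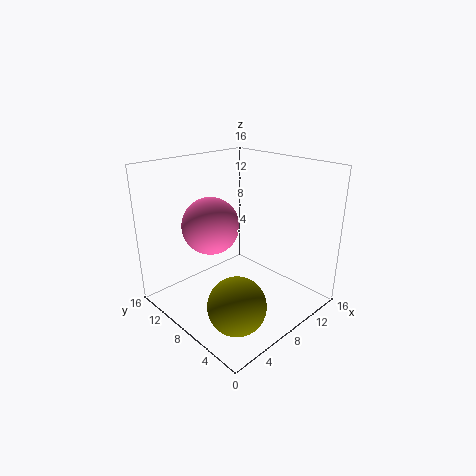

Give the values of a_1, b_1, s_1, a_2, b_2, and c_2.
a_1 = 5; b_1 = 9; s_1 = 3; a_2 = 4; b_2 = 4; c_2 = 3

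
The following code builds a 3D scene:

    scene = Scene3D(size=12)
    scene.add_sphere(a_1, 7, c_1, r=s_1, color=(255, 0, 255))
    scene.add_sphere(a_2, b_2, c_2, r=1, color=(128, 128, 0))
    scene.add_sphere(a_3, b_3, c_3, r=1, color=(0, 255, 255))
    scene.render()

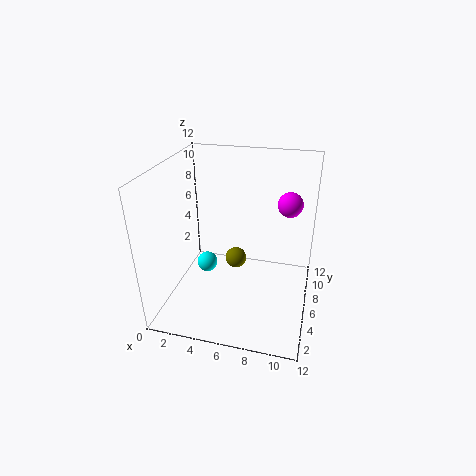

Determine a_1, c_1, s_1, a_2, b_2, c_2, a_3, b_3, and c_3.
a_1 = 10; c_1 = 9; s_1 = 1; a_2 = 5; b_2 = 9; c_2 = 2; a_3 = 2; b_3 = 9; c_3 = 1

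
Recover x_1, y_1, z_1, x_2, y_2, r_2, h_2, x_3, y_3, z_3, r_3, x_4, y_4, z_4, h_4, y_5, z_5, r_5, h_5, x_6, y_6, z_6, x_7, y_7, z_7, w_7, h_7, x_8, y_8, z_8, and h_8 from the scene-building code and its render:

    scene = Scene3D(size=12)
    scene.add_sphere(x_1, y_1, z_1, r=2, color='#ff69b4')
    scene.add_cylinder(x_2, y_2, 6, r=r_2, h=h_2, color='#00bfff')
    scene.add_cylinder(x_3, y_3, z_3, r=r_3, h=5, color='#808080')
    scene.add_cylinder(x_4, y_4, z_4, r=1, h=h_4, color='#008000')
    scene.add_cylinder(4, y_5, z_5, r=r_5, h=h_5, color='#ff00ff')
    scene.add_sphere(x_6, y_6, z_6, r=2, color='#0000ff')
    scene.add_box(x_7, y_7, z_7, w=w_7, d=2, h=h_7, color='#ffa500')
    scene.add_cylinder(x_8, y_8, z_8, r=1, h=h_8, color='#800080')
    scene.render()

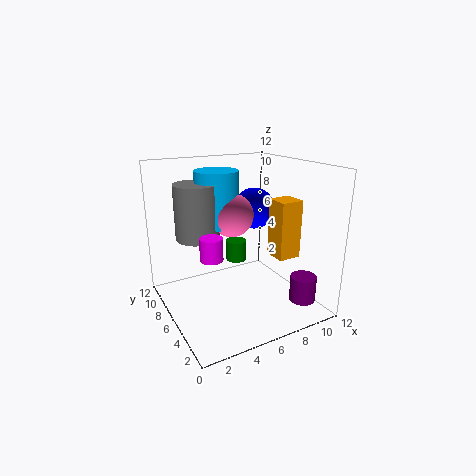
x_1 = 7, y_1 = 9, z_1 = 7, x_2 = 6, y_2 = 10, r_2 = 2, h_2 = 5, x_3 = 4, y_3 = 10, z_3 = 5, r_3 = 2, x_4 = 8, y_4 = 10, z_4 = 2, h_4 = 2, y_5 = 7, z_5 = 4, r_5 = 1, h_5 = 2, x_6 = 10, y_6 = 10, z_6 = 7, x_7 = 9, y_7 = 4, z_7 = 4, w_7 = 2, h_7 = 5, x_8 = 9, y_8 = 1, z_8 = 2, h_8 = 2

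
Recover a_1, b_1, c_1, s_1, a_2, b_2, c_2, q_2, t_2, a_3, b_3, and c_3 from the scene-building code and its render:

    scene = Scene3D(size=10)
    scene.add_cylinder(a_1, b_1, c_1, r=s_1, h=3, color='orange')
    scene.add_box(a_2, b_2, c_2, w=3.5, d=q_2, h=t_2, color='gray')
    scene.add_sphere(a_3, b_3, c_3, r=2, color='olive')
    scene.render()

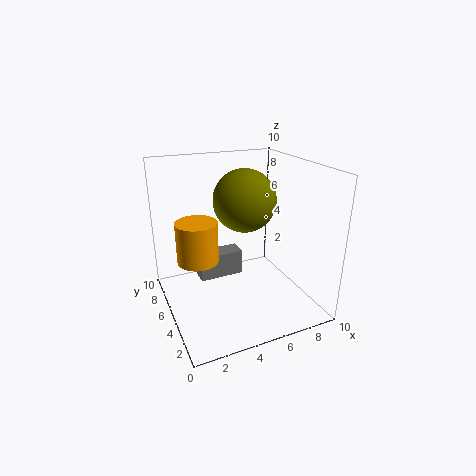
a_1 = 2.5; b_1 = 6.5; c_1 = 3; s_1 = 1.5; a_2 = 3; b_2 = 7.5; c_2 = 0.5; q_2 = 1.5; t_2 = 2; a_3 = 5; b_3 = 4; c_3 = 8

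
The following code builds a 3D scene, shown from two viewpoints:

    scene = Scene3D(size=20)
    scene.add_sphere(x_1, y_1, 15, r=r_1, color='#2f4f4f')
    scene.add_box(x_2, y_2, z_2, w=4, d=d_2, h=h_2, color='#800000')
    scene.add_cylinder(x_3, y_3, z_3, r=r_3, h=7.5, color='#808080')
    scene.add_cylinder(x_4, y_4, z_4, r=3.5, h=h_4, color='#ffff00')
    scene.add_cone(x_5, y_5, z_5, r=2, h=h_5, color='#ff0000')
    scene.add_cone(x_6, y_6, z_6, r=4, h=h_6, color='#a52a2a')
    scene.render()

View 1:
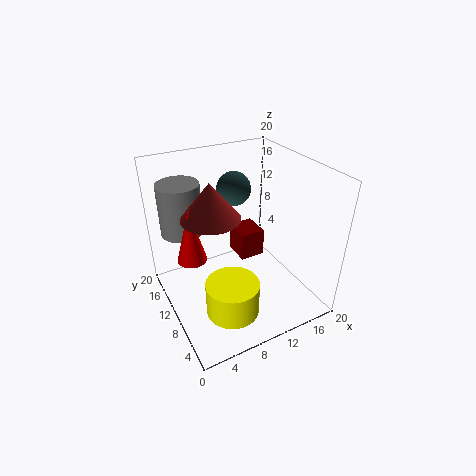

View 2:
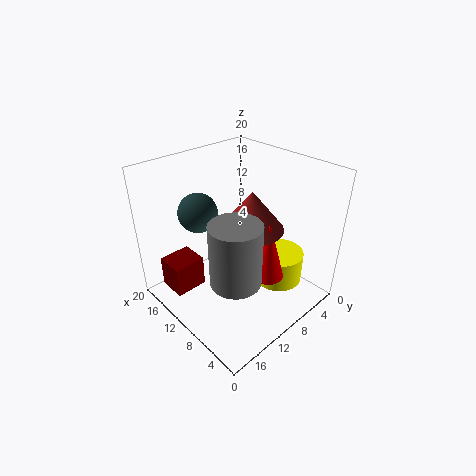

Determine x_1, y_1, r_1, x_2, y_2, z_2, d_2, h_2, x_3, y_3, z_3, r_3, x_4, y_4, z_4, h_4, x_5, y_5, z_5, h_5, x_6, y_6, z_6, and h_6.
x_1 = 12
y_1 = 15
r_1 = 2.5
x_2 = 13
y_2 = 14
z_2 = 2.5
d_2 = 4.5
h_2 = 4.5
x_3 = 4
y_3 = 16
z_3 = 9.5
r_3 = 3
x_4 = 6.5
y_4 = 5
z_4 = 2.5
h_4 = 4.5
x_5 = 3.5
y_5 = 11
z_5 = 8
h_5 = 7.5
x_6 = 6.5
y_6 = 11
z_6 = 13.5
h_6 = 5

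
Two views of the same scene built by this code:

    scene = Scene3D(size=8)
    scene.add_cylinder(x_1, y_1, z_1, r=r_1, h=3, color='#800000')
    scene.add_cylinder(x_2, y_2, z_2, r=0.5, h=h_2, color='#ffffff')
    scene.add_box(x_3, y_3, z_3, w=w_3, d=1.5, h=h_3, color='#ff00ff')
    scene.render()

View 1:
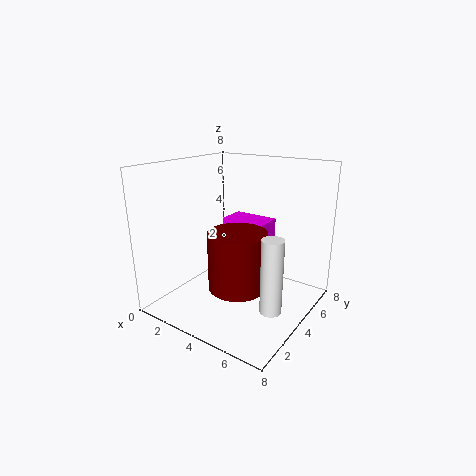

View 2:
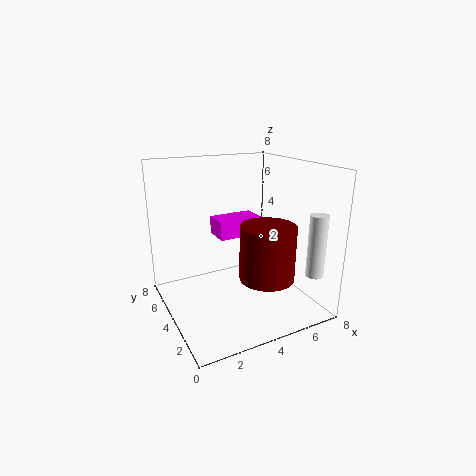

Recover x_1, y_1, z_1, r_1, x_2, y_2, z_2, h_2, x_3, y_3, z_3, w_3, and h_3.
x_1 = 5; y_1 = 2.5; z_1 = 2; r_1 = 1.5; x_2 = 7.5; y_2 = 1.5; z_2 = 2; h_2 = 3.5; x_3 = 3; y_3 = 4; z_3 = 4; w_3 = 2.5; h_3 = 1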